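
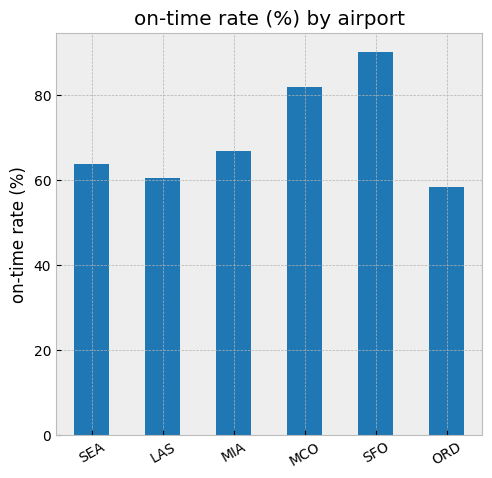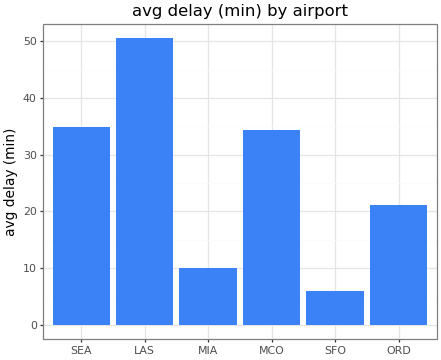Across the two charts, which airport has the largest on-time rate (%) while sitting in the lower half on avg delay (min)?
SFO

Chart 2 median avg delay (min) ≈ 30; below-median airports: MIA, SFO, ORD. Among those, SFO has the highest on-time rate (%) (≈ 90).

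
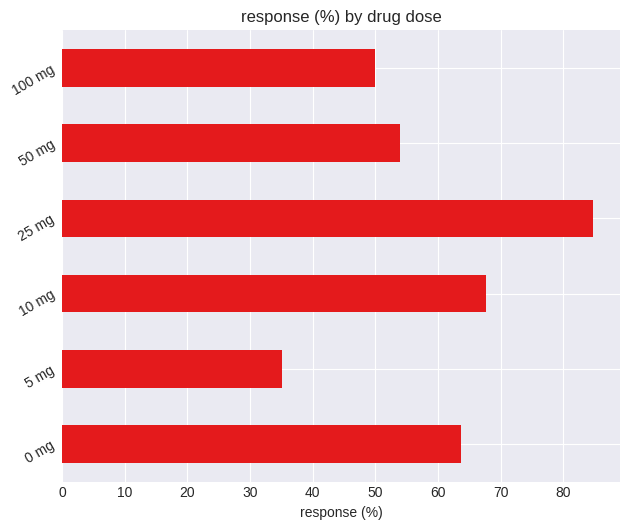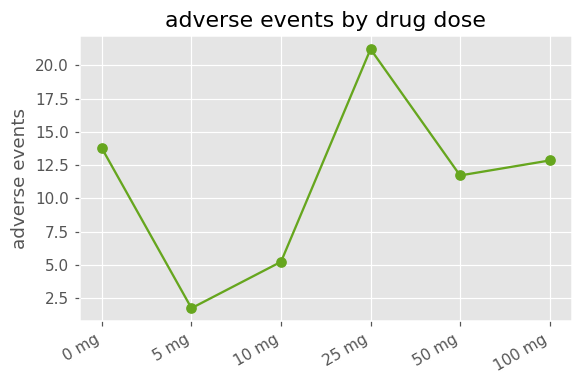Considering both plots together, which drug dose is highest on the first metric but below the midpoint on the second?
10 mg

Chart 2 median adverse events ≈ 12; below-median drug doses: 5 mg, 10 mg, 50 mg. Among those, 10 mg has the highest response (%) (≈ 70).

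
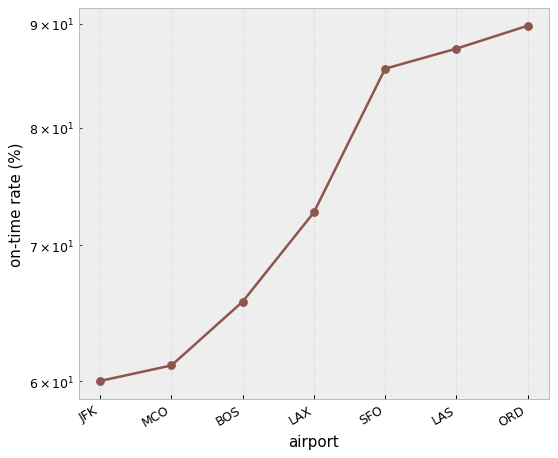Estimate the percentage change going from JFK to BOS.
JFK ≈ 60, BOS ≈ 65; (65 − 60) / 60 ≈ +8.3%.

≈ +8.3%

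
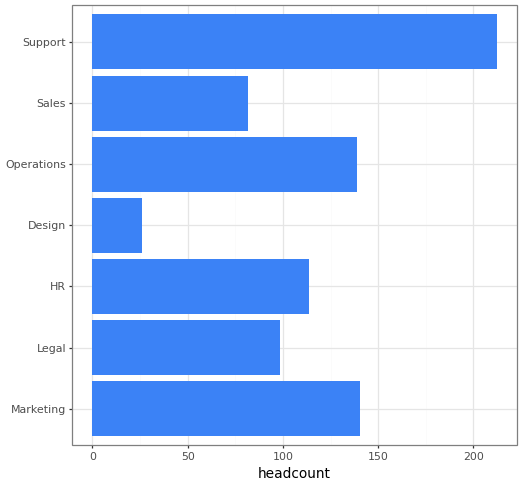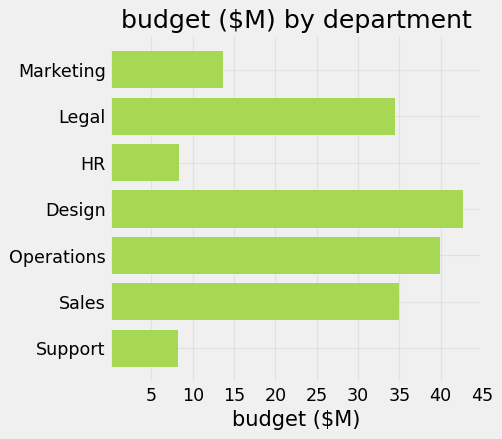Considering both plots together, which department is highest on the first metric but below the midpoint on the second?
Support

Chart 2 median budget ($M) ≈ 35; below-median departments: Marketing, HR, Support. Among those, Support has the highest headcount (≈ 220).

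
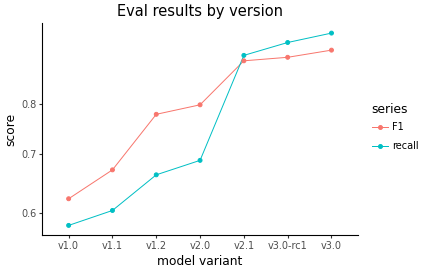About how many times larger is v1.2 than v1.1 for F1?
v1.2 ≈ 0.80, v1.1 ≈ 0.65; 0.80/0.65 ≈ 1.23.

≈ 1.23×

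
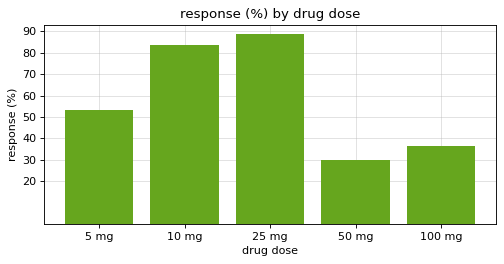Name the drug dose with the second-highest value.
10 mg

Top 3: 25 mg ≈ 90, 10 mg ≈ 80, 5 mg ≈ 50.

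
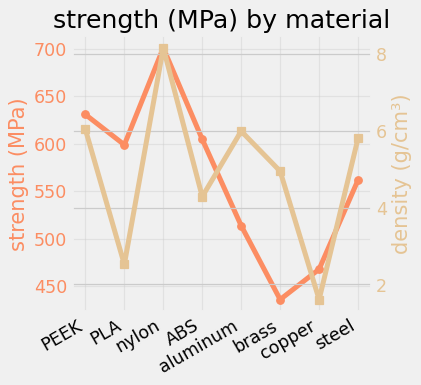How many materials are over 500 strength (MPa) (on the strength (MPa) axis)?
Above 500: PEEK, PLA, nylon, ABS, aluminum, steel.

6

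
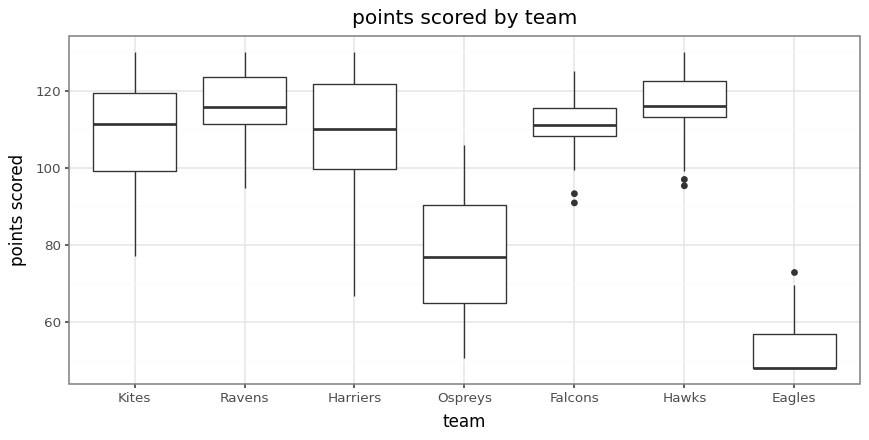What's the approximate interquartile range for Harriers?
≈ 20

Q3 ≈ 120, Q1 ≈ 100; IQR ≈ 20.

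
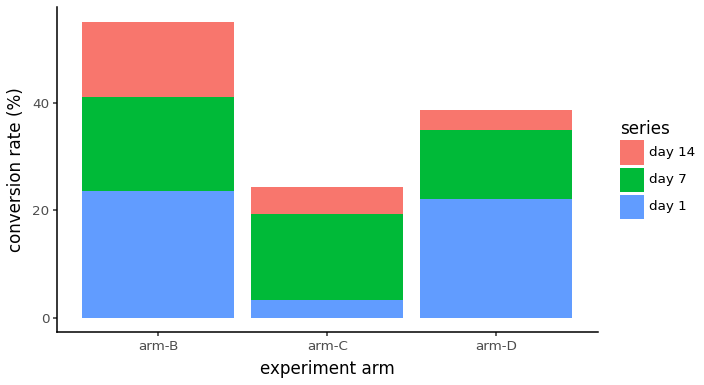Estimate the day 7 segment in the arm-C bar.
day 7 top ≈ 20, bottom ≈ 5; segment ≈ 15.

≈ 15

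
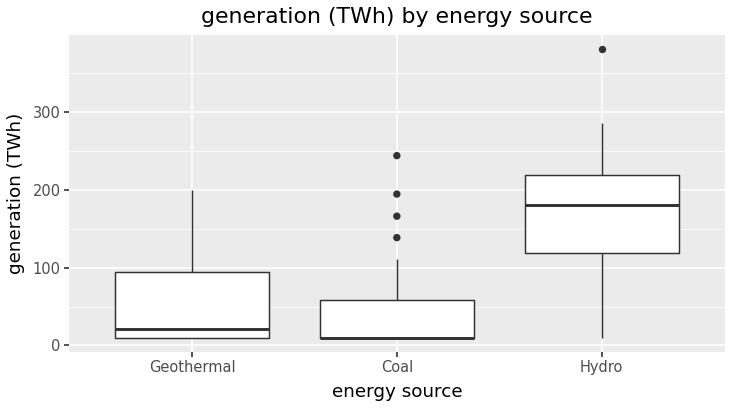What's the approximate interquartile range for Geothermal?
≈ 100

Q3 ≈ 100, Q1 ≈ 0; IQR ≈ 100.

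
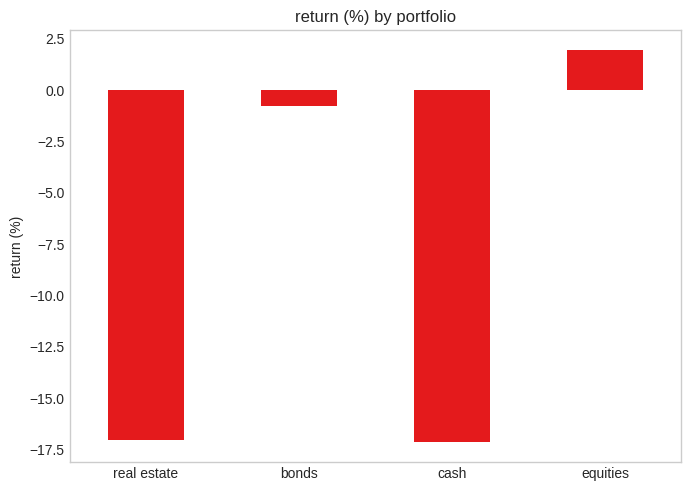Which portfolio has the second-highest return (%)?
bonds

Top 3: equities ≈ 2, bonds ≈ 0, real estate ≈ -18.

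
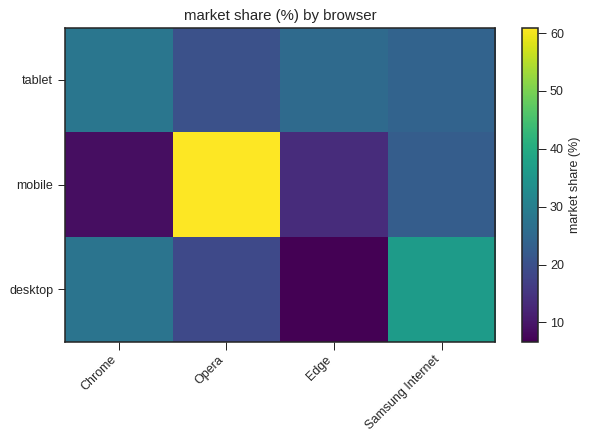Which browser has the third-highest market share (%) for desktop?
Top 4 for desktop: Samsung Internet ≈ 35, Chrome ≈ 30, Opera ≈ 20, Edge ≈ 5.

Opera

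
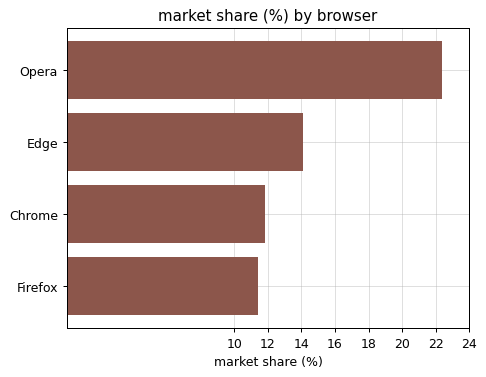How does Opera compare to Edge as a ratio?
Opera ≈ 22, Edge ≈ 14; 22/14 ≈ 1.57.

≈ 1.57×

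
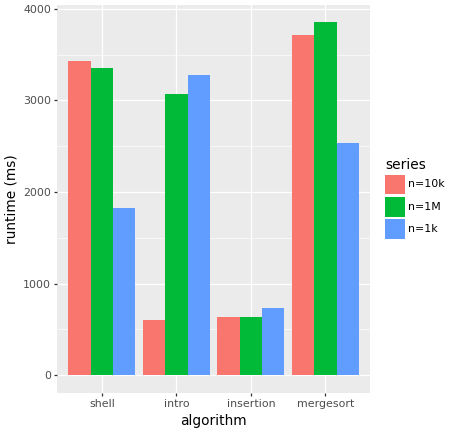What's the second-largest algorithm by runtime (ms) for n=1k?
Top 3 for n=1k: intro ≈ 3500, mergesort ≈ 2500, shell ≈ 2000.

mergesort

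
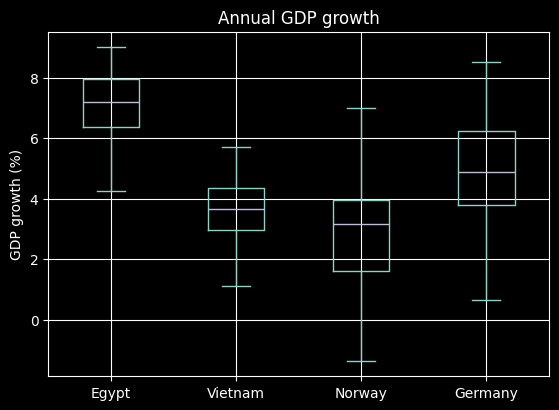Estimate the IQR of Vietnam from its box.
≈ 1.5

Q3 ≈ 4.5, Q1 ≈ 3.0; IQR ≈ 1.5.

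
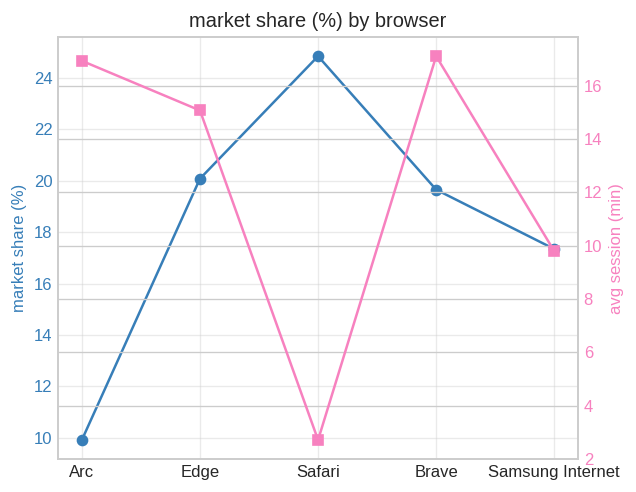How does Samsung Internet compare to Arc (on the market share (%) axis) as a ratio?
≈ 1.8×

Samsung Internet ≈ 18, Arc ≈ 10; 18/10 ≈ 1.8.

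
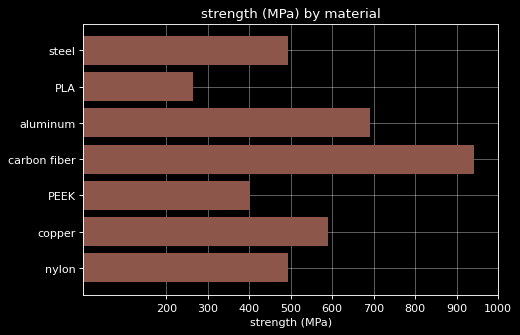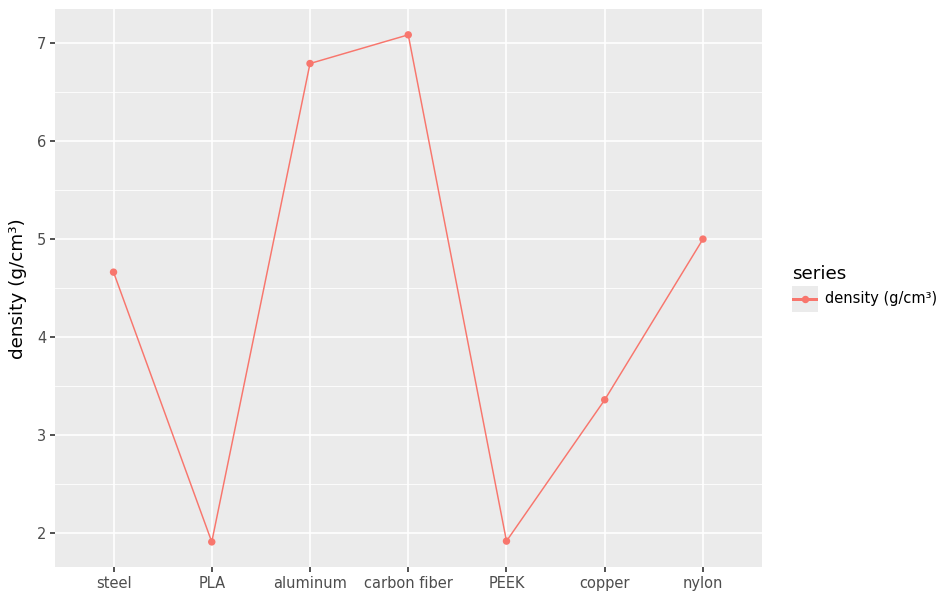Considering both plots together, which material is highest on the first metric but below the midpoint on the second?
Chart 2 median density (g/cm³) ≈ 5; below-median materials: PLA, PEEK, copper. Among those, copper has the highest strength (MPa) (≈ 600).

copper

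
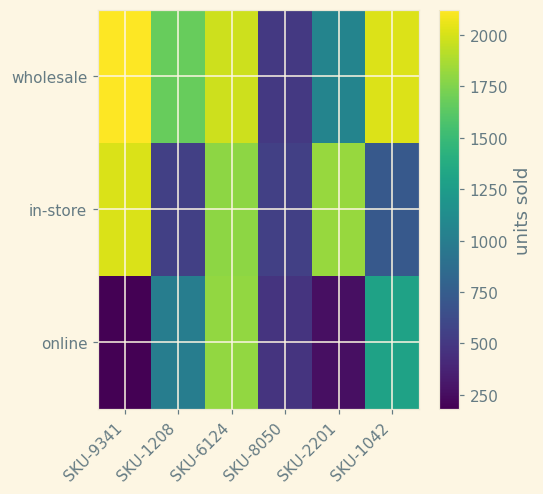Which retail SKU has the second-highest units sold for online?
Top 3 for online: SKU-6124 ≈ 1800, SKU-1042 ≈ 1400, SKU-1208 ≈ 1000.

SKU-1042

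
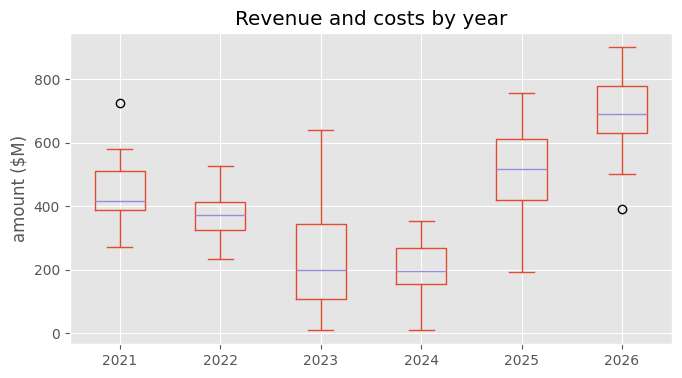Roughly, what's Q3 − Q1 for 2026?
Q3 ≈ 800, Q1 ≈ 650; IQR ≈ 150.

≈ 150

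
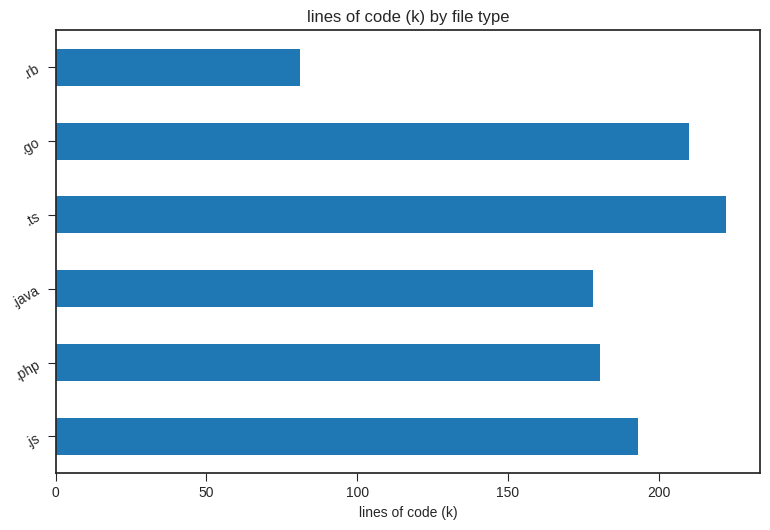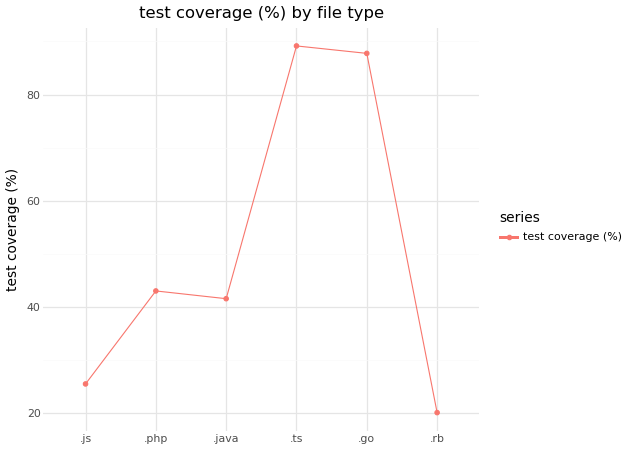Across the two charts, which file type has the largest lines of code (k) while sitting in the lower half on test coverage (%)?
Chart 2 median test coverage (%) ≈ 40; below-median file types: .js, .java, .rb. Among those, .js has the highest lines of code (k) (≈ 200).

.js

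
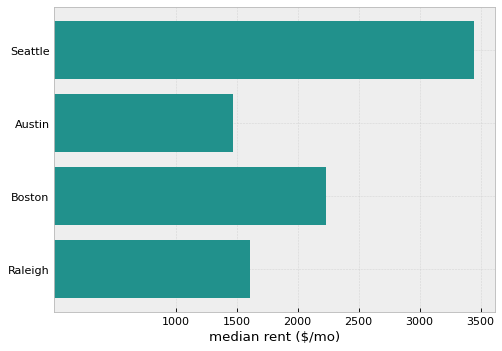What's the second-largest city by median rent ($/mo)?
Top 3: Seattle ≈ 3500, Boston ≈ 2000, Raleigh ≈ 1500.

Boston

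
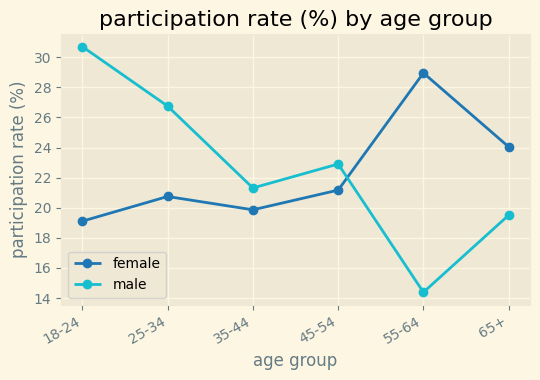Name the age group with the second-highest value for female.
65+

Top 3 for female: 55-64 ≈ 28, 65+ ≈ 24, 45-54 ≈ 22.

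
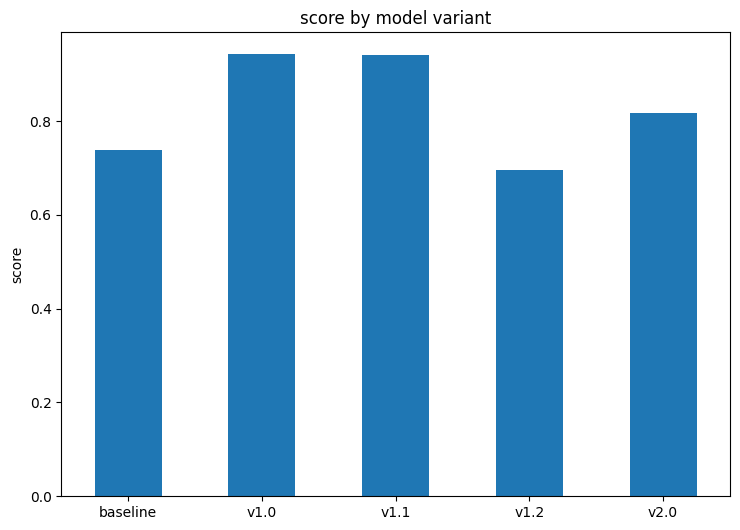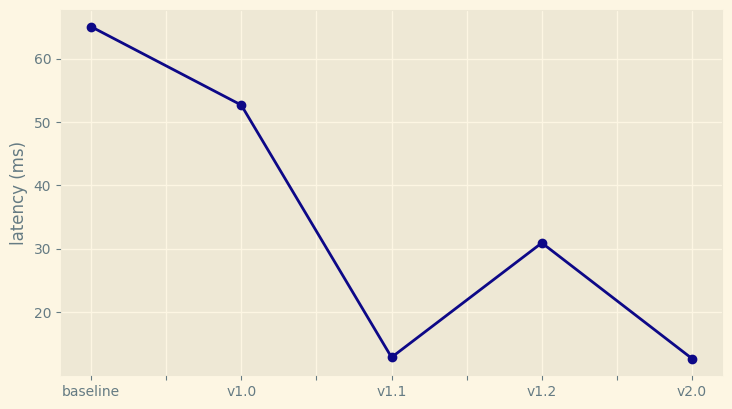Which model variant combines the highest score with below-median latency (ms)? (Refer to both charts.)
v1.1

Chart 2 median latency (ms) ≈ 30; below-median model variants: v1.1, v2.0. Among those, v1.1 has the highest score (≈ 0.9).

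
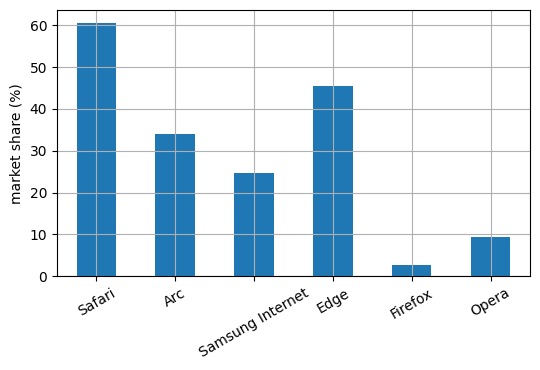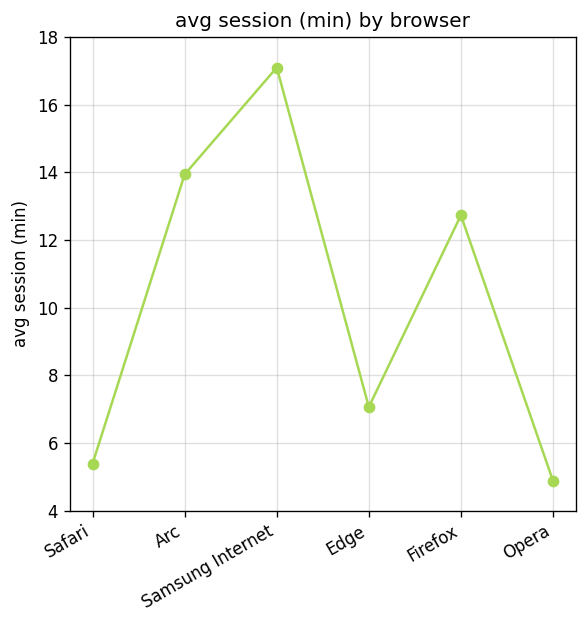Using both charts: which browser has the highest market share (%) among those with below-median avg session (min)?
Safari

Chart 2 median avg session (min) ≈ 10; below-median browsers: Safari, Edge, Opera. Among those, Safari has the highest market share (%) (≈ 60).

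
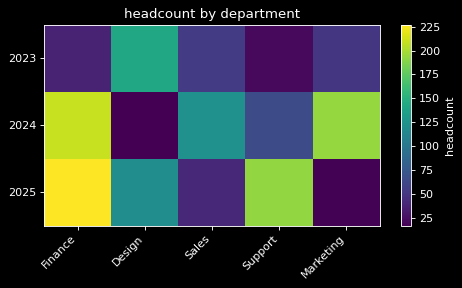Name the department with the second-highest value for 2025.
Support

Top 3 for 2025: Finance ≈ 220, Support ≈ 200, Design ≈ 120.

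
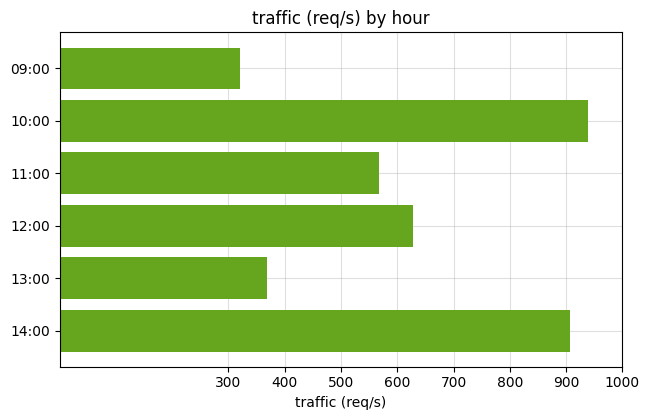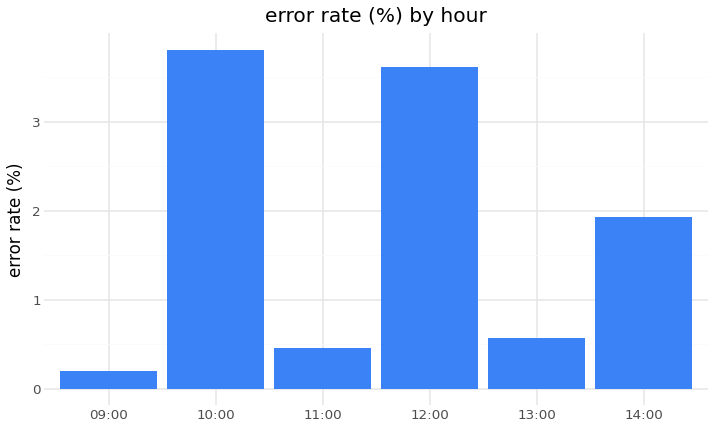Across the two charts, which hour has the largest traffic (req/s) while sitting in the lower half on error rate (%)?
11:00

Chart 2 median error rate (%) ≈ 1; below-median hours: 09:00, 11:00, 13:00. Among those, 11:00 has the highest traffic (req/s) (≈ 600).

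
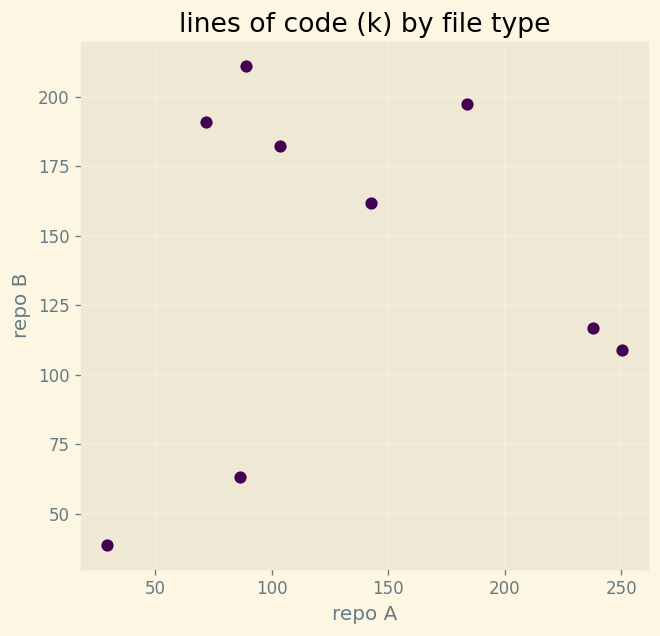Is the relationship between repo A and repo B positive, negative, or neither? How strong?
no clear correlation

Points are roughly uncorrelated; weak (|r| ≈ 0.1).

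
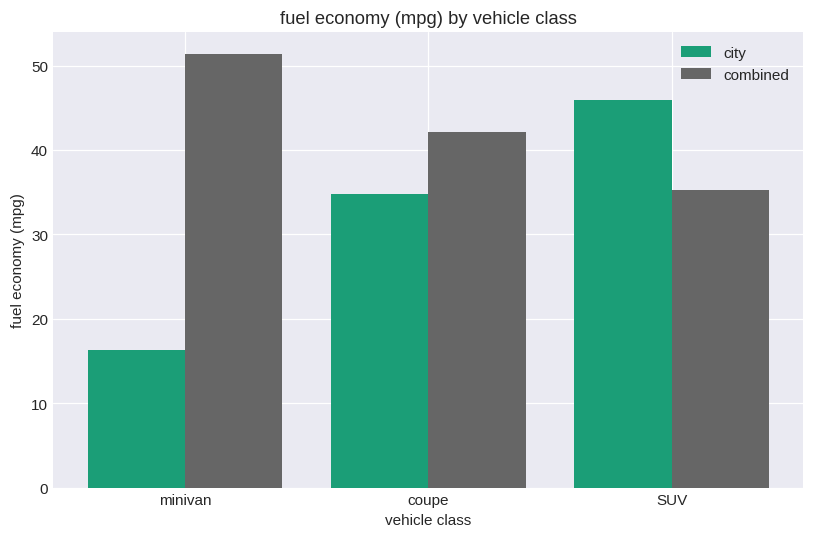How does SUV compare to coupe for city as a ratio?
≈ 1.29×

SUV ≈ 45, coupe ≈ 35; 45/35 ≈ 1.29.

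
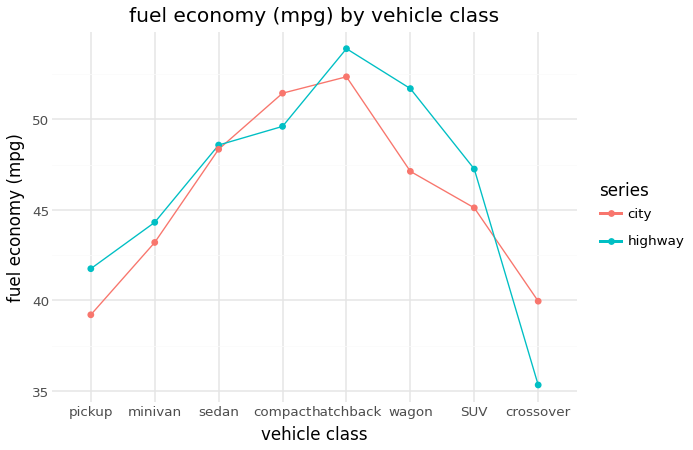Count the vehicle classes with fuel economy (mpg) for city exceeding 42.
Above 42: minivan, sedan, compact, hatchback, wagon, SUV.

6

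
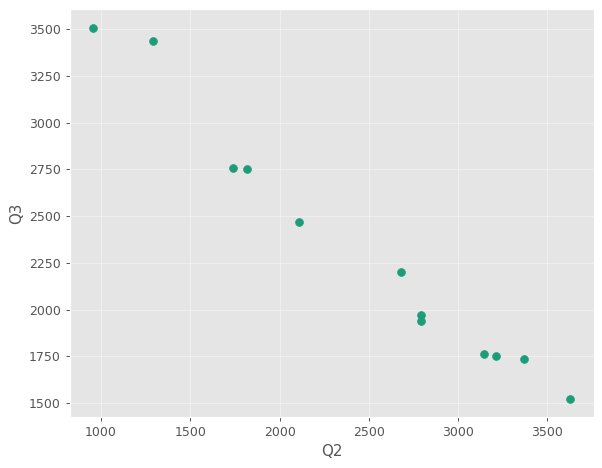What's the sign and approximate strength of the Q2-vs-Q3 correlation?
Points are negatively correlated; strong (|r| ≈ 1.0).

negative, strong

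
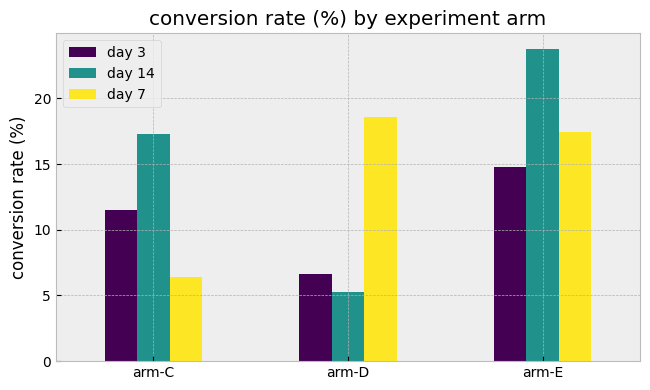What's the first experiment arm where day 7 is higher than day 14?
arm-C: day 7 ≈ 6 vs day 14 ≈ 18 (not yet); arm-D: day 7 ≈ 18 vs day 14 ≈ 6 (first crossover).

arm-D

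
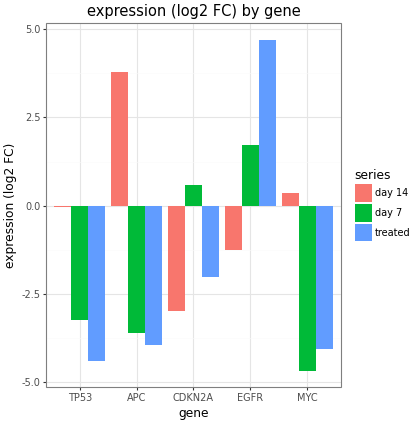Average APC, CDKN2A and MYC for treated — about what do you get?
(-4 + -2 + -4) / 3 ≈ -3.

≈ -3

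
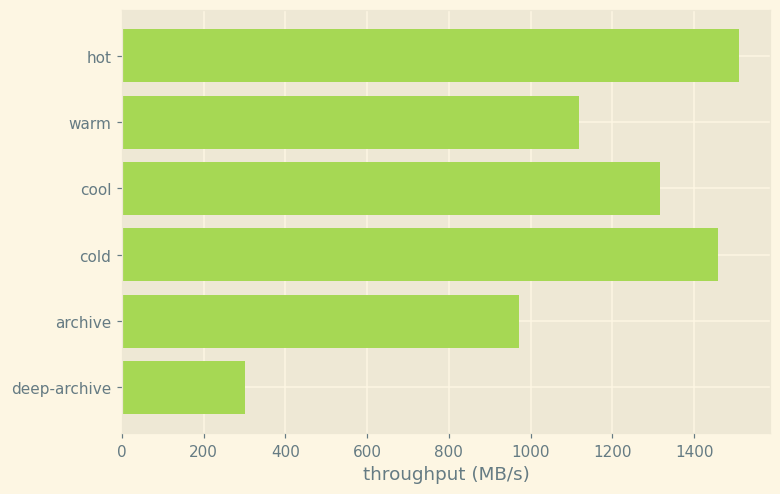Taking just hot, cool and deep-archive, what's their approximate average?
(1600 + 1400 + 400) / 3 ≈ 1133.

≈ 1133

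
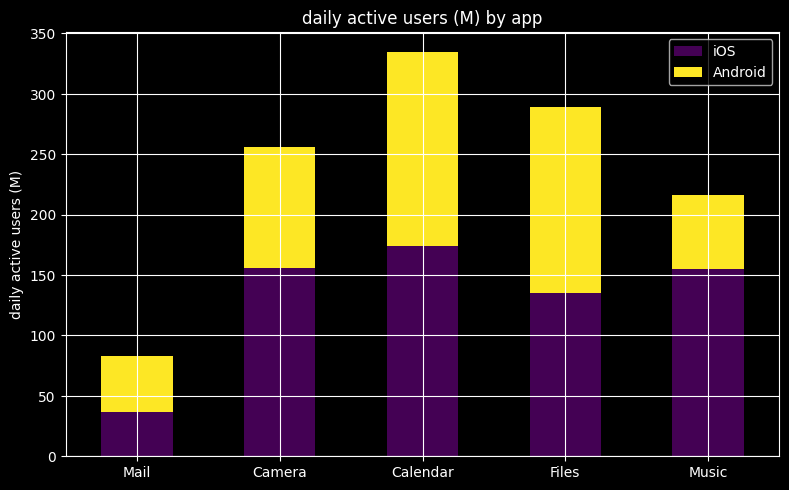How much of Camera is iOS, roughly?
≈ 150

iOS top ≈ 150, bottom ≈ 0; segment ≈ 150.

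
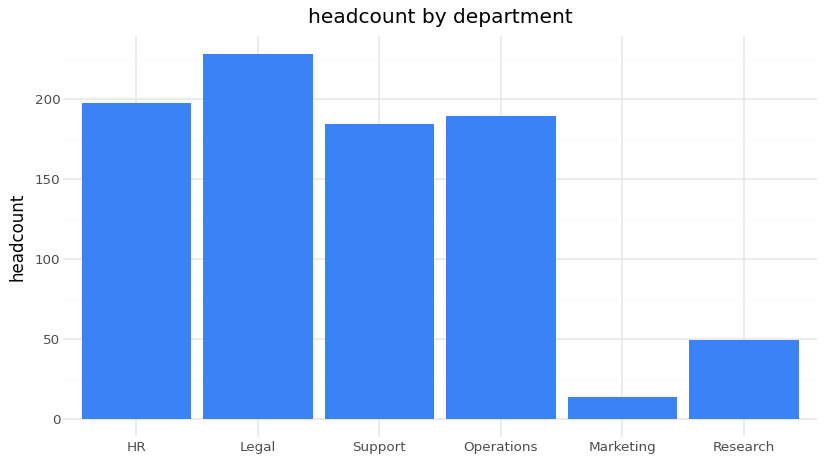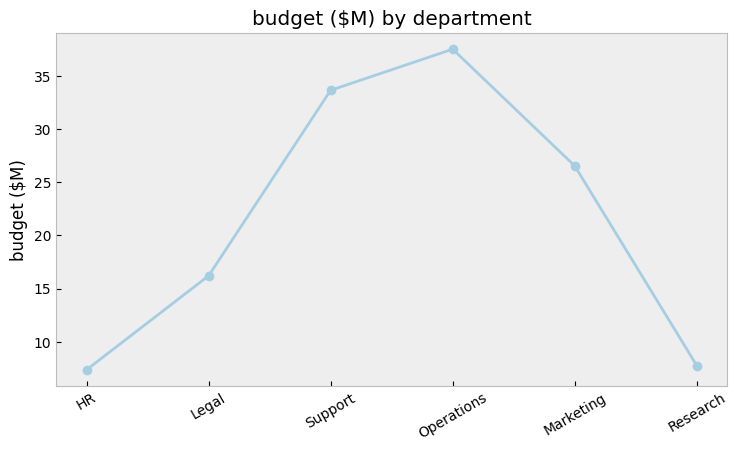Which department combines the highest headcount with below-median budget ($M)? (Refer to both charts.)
Chart 2 median budget ($M) ≈ 20; below-median departments: HR, Legal, Research. Among those, Legal has the highest headcount (≈ 225).

Legal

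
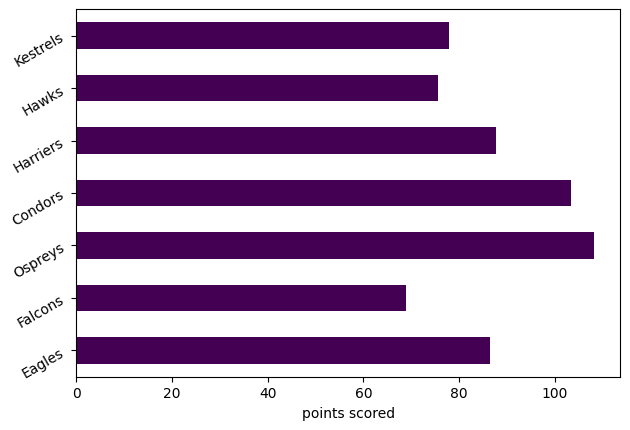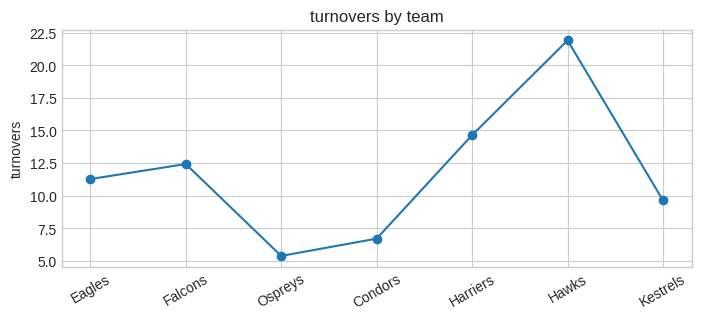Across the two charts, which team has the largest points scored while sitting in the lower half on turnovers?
Chart 2 median turnovers ≈ 10; below-median teams: Ospreys, Condors, Kestrels. Among those, Ospreys has the highest points scored (≈ 110).

Ospreys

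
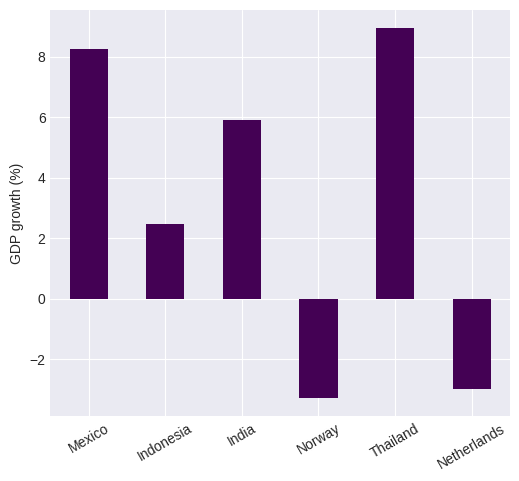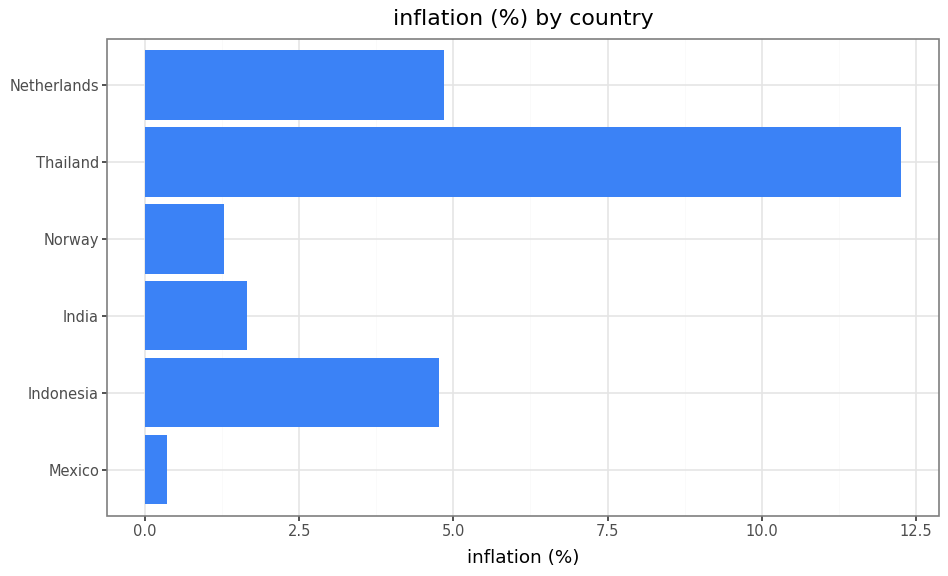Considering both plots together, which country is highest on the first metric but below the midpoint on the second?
Mexico

Chart 2 median inflation (%) ≈ 4; below-median countries: Mexico, India, Norway. Among those, Mexico has the highest GDP growth (%) (≈ 8).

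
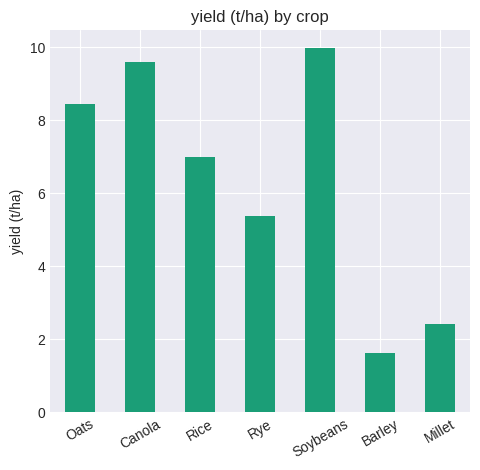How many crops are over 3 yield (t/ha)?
Above 3: Oats, Canola, Rice, Rye, Soybeans.

5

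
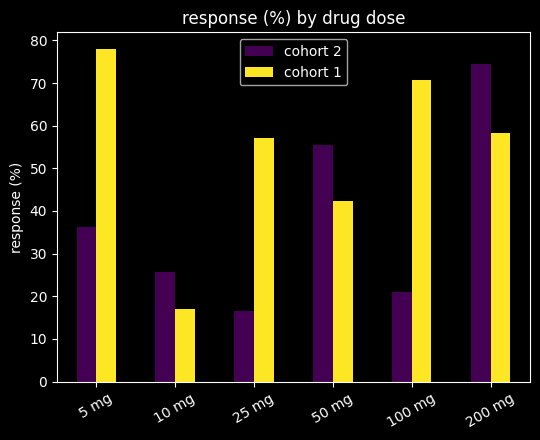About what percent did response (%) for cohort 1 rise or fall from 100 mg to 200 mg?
≈ -14.3%

100 mg ≈ 70, 200 mg ≈ 60; (60 − 70) / 70 ≈ -14.3%.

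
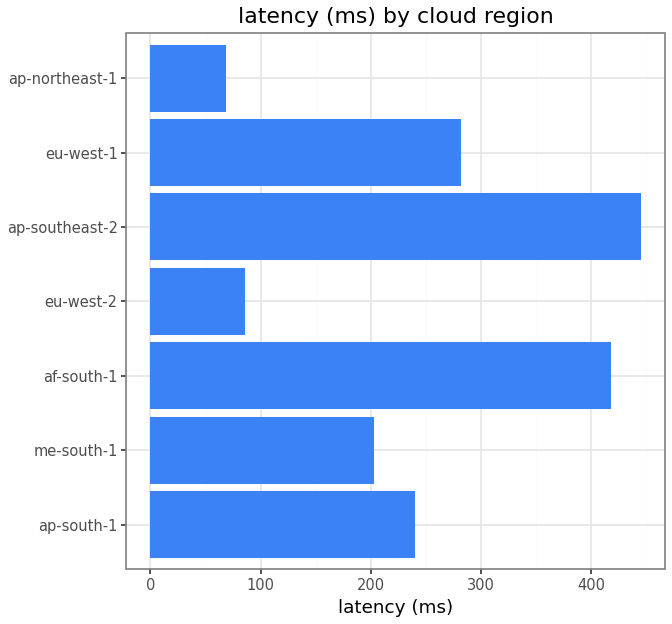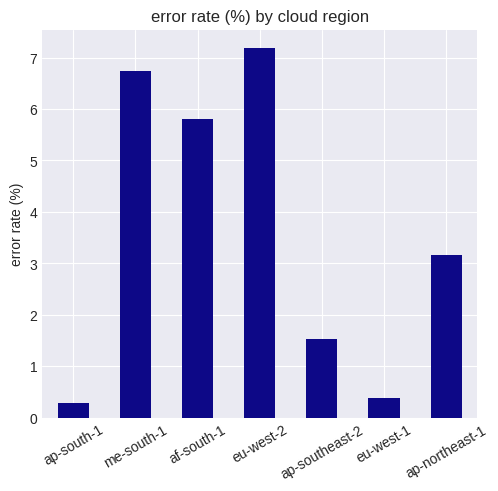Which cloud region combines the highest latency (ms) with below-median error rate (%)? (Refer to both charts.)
ap-southeast-2

Chart 2 median error rate (%) ≈ 3; below-median cloud regions: ap-south-1, ap-southeast-2, eu-west-1. Among those, ap-southeast-2 has the highest latency (ms) (≈ 450).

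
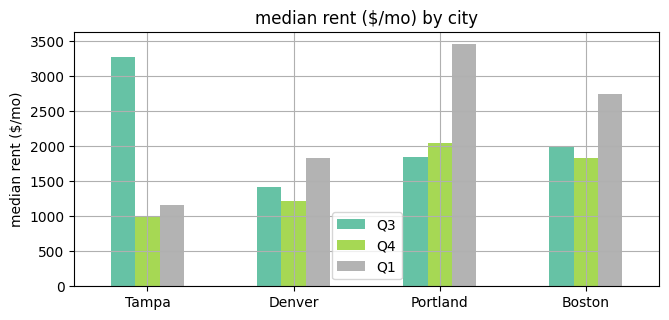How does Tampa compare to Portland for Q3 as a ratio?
Tampa ≈ 3500, Portland ≈ 2000; 3500/2000 ≈ 1.75.

≈ 1.75×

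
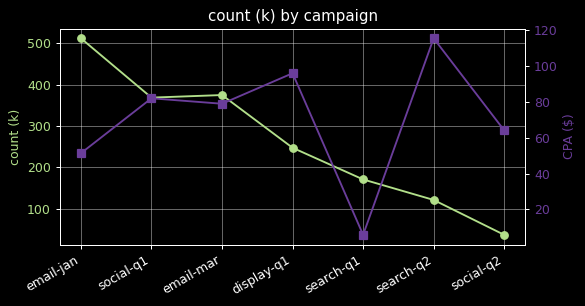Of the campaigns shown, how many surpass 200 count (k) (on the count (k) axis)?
Above 200: email-jan, social-q1, email-mar, display-q1.

4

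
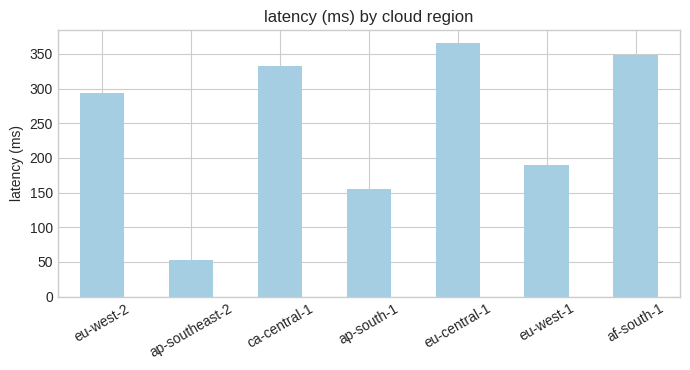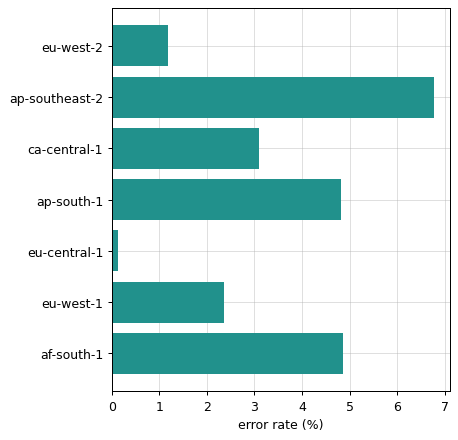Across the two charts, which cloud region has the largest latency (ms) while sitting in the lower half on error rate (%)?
eu-central-1

Chart 2 median error rate (%) ≈ 3; below-median cloud regions: eu-west-2, eu-central-1, eu-west-1. Among those, eu-central-1 has the highest latency (ms) (≈ 350).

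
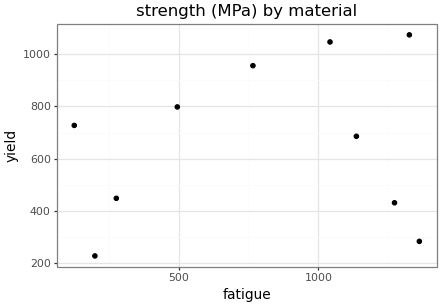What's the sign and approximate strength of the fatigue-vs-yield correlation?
no clear correlation

Points are roughly uncorrelated; weak (|r| ≈ 0.2).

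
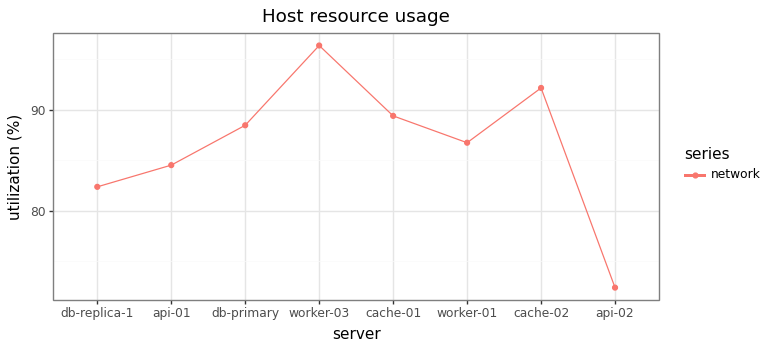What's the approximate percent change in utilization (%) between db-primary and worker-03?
db-primary ≈ 88, worker-03 ≈ 96; (96 − 88) / 88 ≈ +9.1%.

≈ +9.1%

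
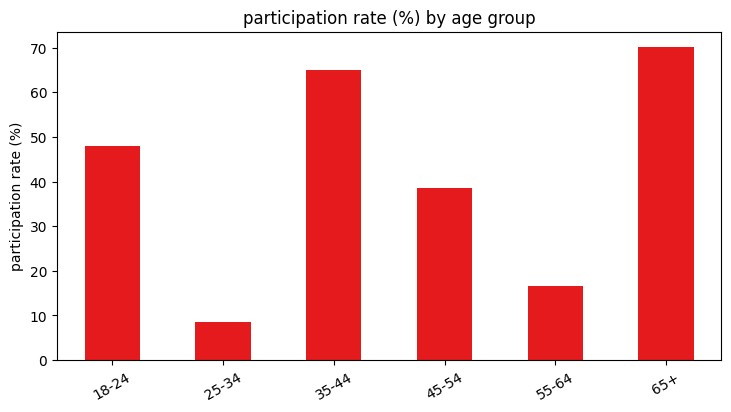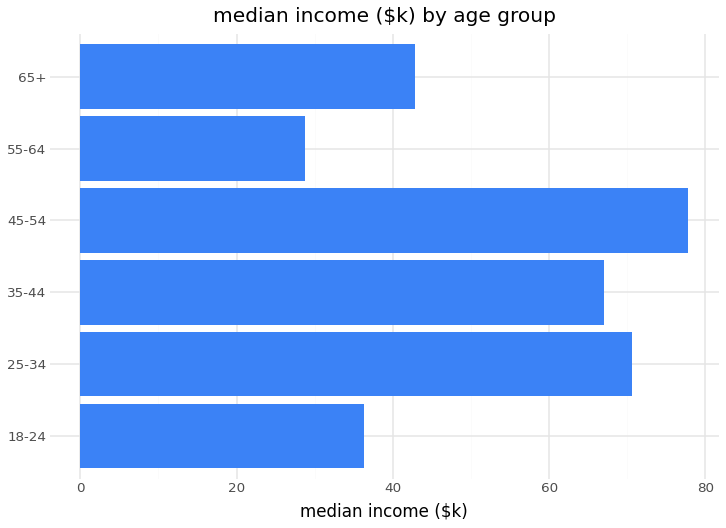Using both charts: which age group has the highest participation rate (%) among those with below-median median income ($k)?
Chart 2 median median income ($k) ≈ 50; below-median age groups: 18-24, 55-64, 65+. Among those, 65+ has the highest participation rate (%) (≈ 70).

65+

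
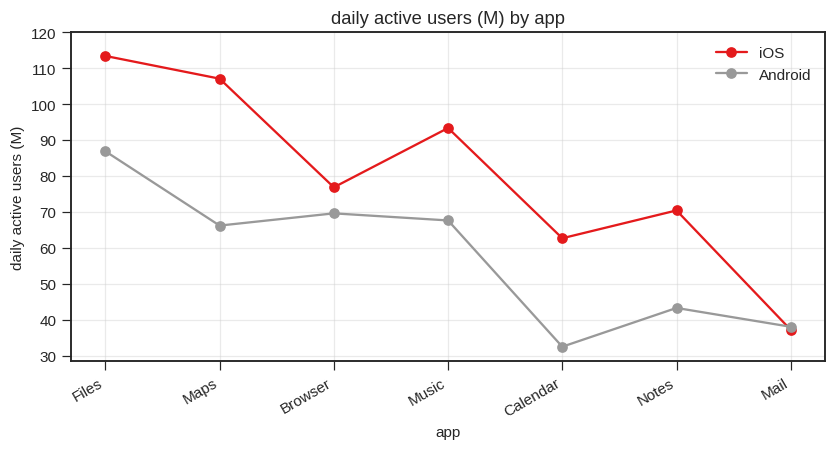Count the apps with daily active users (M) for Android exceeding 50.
Above 50: Files, Maps, Browser, Music.

4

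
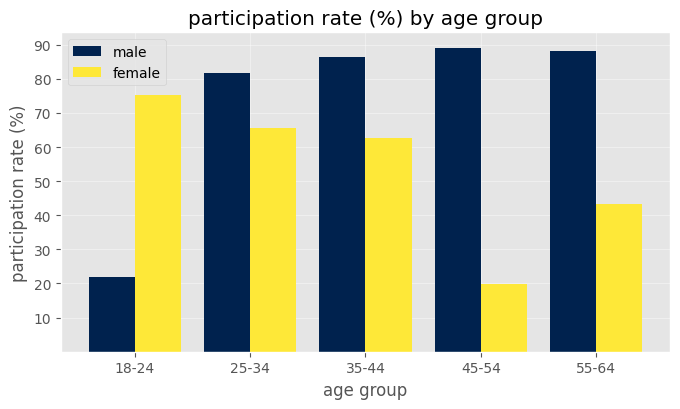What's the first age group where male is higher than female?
18-24: male ≈ 20 vs female ≈ 80 (not yet); 25-34: male ≈ 80 vs female ≈ 70 (first crossover).

25-34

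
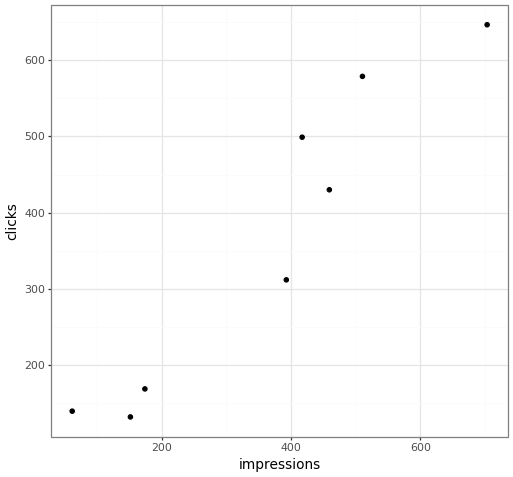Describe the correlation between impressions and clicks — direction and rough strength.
positive, strong

Points are positively correlated; strong (|r| ≈ 1.0).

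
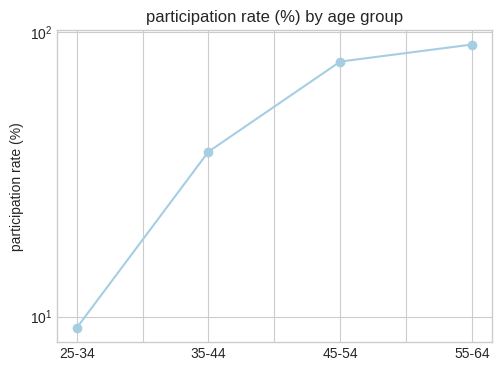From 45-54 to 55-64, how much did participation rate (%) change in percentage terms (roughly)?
≈ +12.5%

45-54 ≈ 80, 55-64 ≈ 90; (90 − 80) / 80 ≈ +12.5%.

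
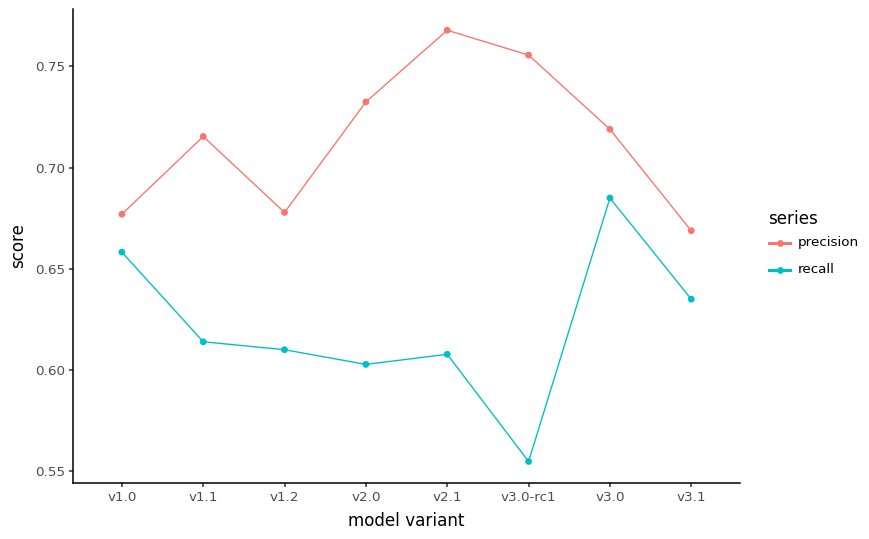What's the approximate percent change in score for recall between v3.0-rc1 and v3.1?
≈ +14.3%

v3.0-rc1 ≈ 0.56, v3.1 ≈ 0.64; (0.64 − 0.56) / 0.56 ≈ +14.3%.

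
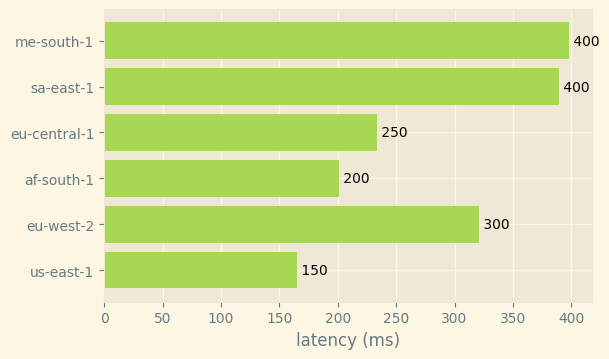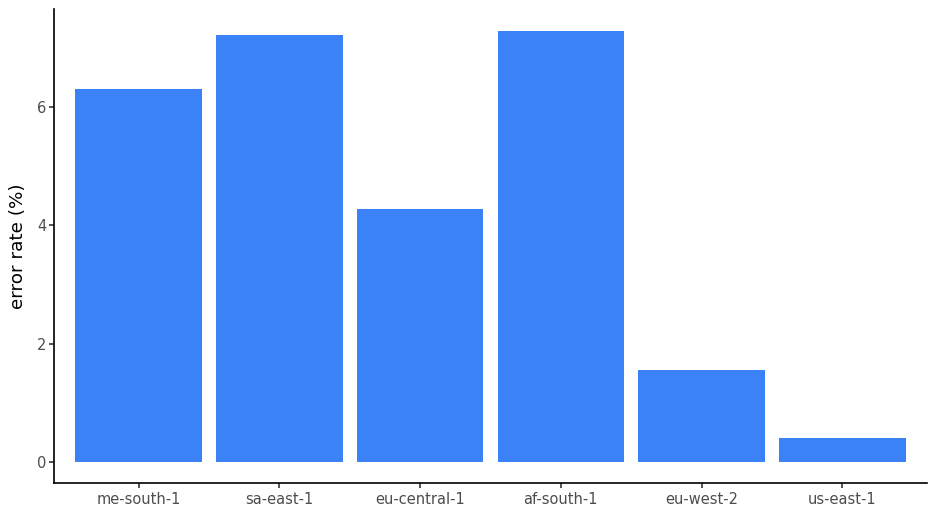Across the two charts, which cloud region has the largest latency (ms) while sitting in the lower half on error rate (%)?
Chart 2 median error rate (%) ≈ 5; below-median cloud regions: eu-central-1, eu-west-2, us-east-1. Among those, eu-west-2 has the highest latency (ms) (≈ 300).

eu-west-2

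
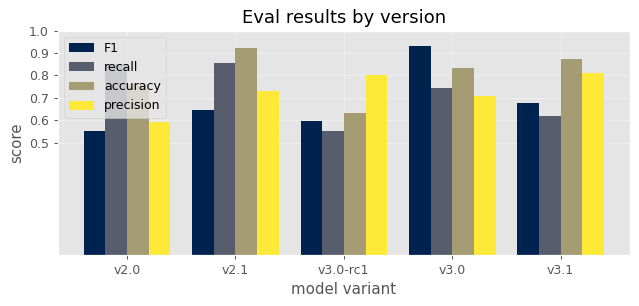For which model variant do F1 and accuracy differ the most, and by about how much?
v2.1: F1 ≈ 0.6, accuracy ≈ 0.9 → gap ≈ 0.3. Next-largest (v2.0) is only ≈ 0.2.

v2.1, ≈ 0.3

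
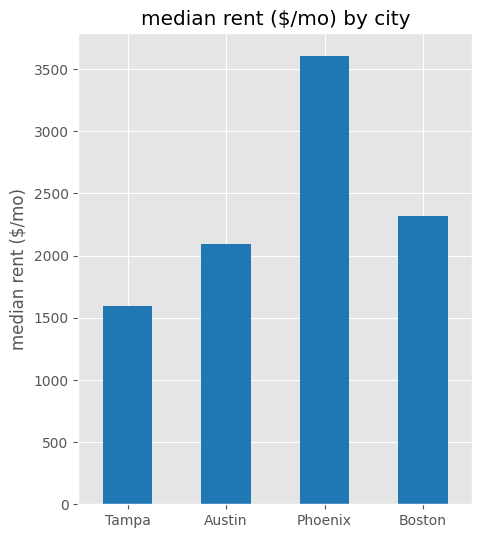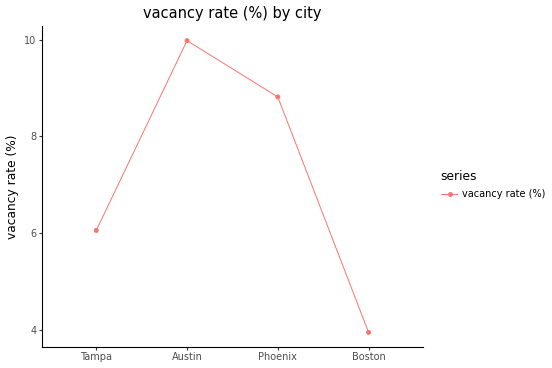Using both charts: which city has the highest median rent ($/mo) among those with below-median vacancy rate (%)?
Chart 2 median vacancy rate (%) ≈ 7; below-median cities: Tampa, Boston. Among those, Boston has the highest median rent ($/mo) (≈ 2500).

Boston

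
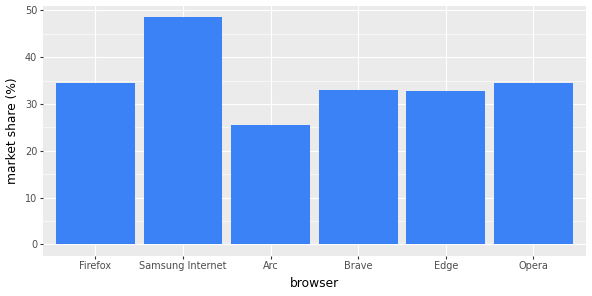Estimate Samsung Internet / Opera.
≈ 1.43×

Samsung Internet ≈ 50, Opera ≈ 35; 50/35 ≈ 1.43.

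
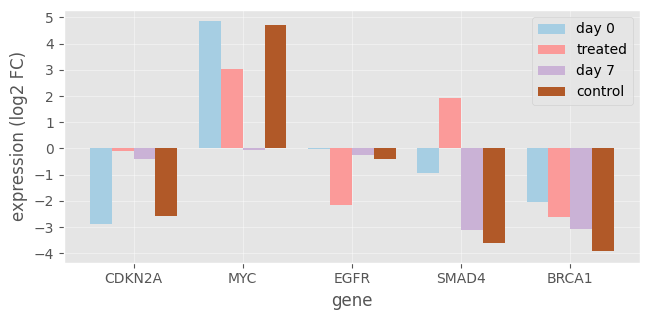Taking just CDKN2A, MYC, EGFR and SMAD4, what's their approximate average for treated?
≈ 1

(0 + 3 + -2 + 2) / 4 ≈ 1.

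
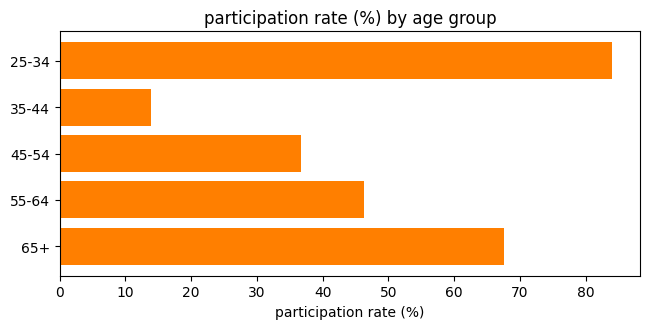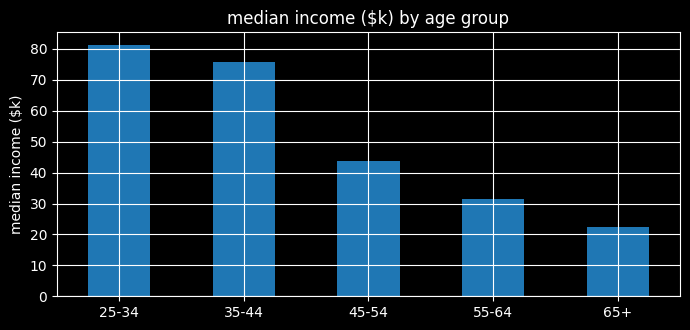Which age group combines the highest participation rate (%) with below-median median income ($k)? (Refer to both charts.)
65+

Chart 2 median median income ($k) ≈ 40; below-median age groups: 55-64, 65+. Among those, 65+ has the highest participation rate (%) (≈ 70).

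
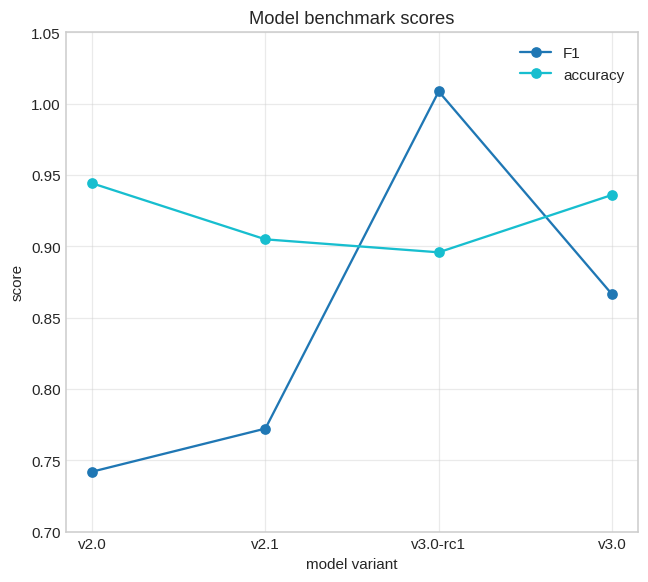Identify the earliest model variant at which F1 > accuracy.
v2.1: F1 ≈ 0.75 vs accuracy ≈ 0.90 (not yet); v3.0-rc1: F1 ≈ 1.00 vs accuracy ≈ 0.90 (first crossover).

v3.0-rc1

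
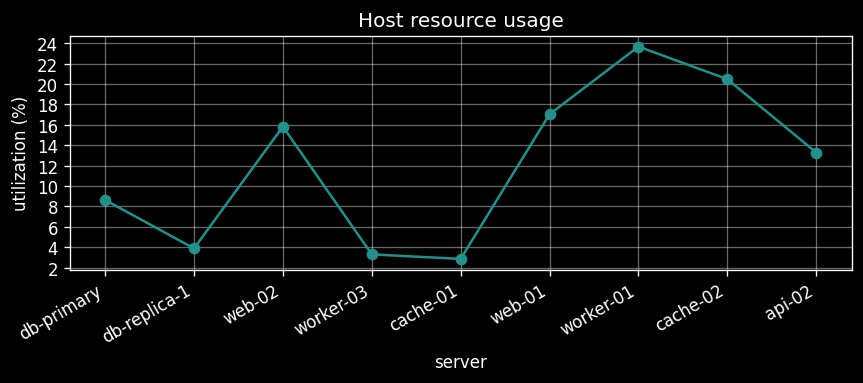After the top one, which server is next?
Top 3: worker-01 ≈ 24, cache-02 ≈ 20, web-01 ≈ 18.

cache-02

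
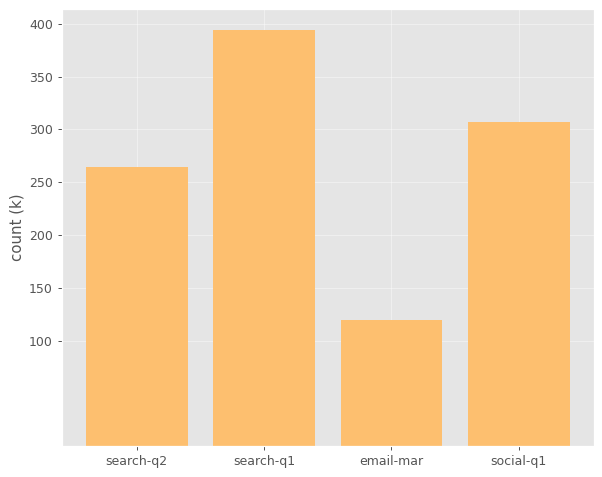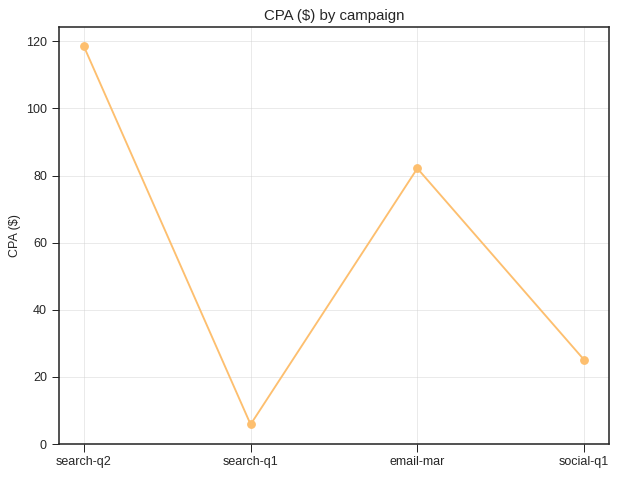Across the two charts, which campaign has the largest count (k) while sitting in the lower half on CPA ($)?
search-q1

Chart 2 median CPA ($) ≈ 60; below-median campaigns: search-q1, social-q1. Among those, search-q1 has the highest count (k) (≈ 400).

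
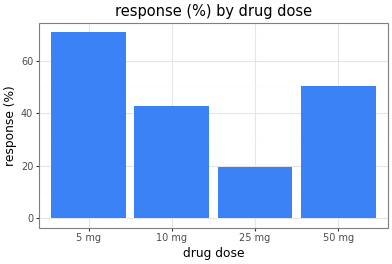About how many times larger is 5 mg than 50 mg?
≈ 1.4×

5 mg ≈ 70, 50 mg ≈ 50; 70/50 ≈ 1.4.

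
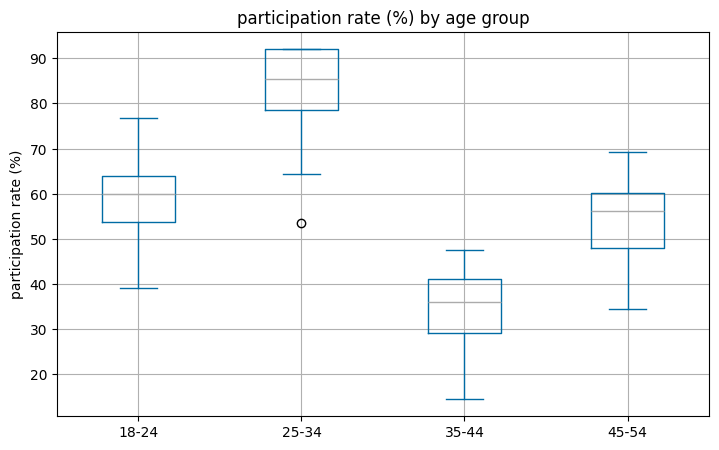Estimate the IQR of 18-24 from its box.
≈ 10

Q3 ≈ 65, Q1 ≈ 55; IQR ≈ 10.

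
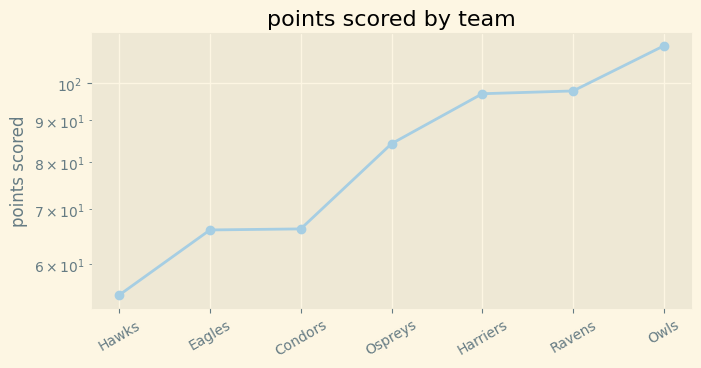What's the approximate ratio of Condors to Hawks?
≈ 1.18×

Condors ≈ 65, Hawks ≈ 55; 65/55 ≈ 1.18.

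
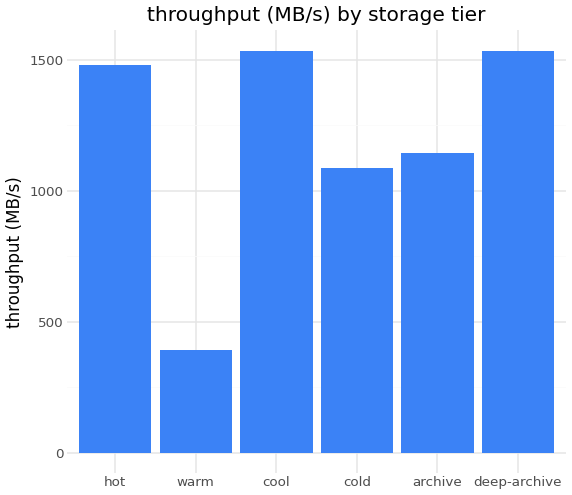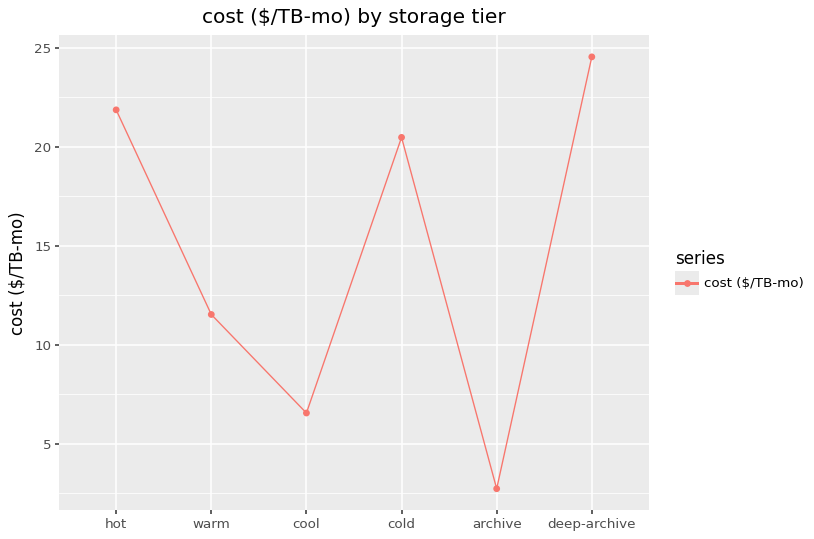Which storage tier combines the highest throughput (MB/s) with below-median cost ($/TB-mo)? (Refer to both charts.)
cool

Chart 2 median cost ($/TB-mo) ≈ 15; below-median storage tiers: warm, cool, archive. Among those, cool has the highest throughput (MB/s) (≈ 1600).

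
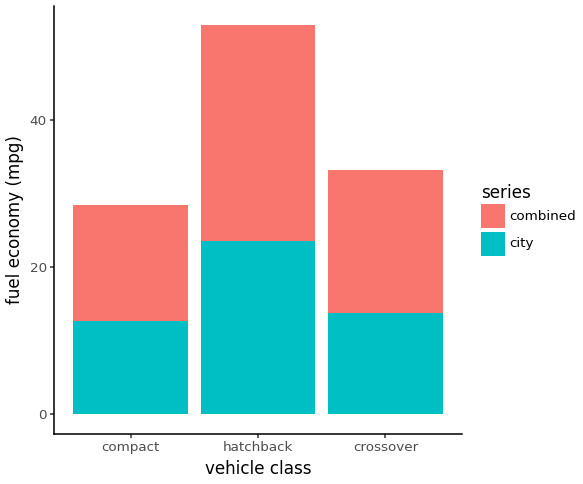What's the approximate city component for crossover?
≈ 15

city top ≈ 15, bottom ≈ 0; segment ≈ 15.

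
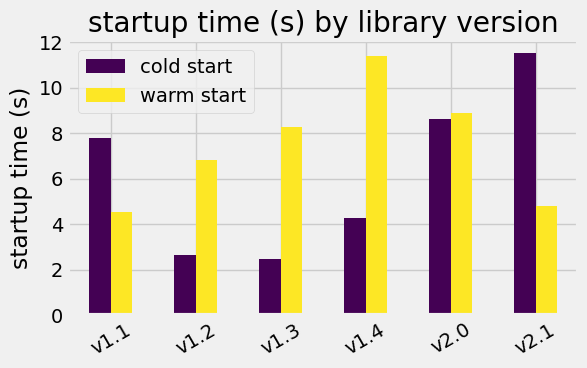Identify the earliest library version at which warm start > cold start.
v1.2

v1.1: warm start ≈ 5 vs cold start ≈ 8 (not yet); v1.2: warm start ≈ 7 vs cold start ≈ 3 (first crossover).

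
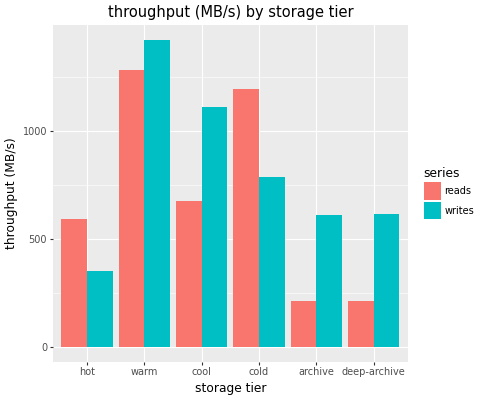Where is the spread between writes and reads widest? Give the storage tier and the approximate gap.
cool, ≈ 600 MB/s

cool: writes ≈ 1200, reads ≈ 600 → gap ≈ 600. Next-largest (cold) is only ≈ 400.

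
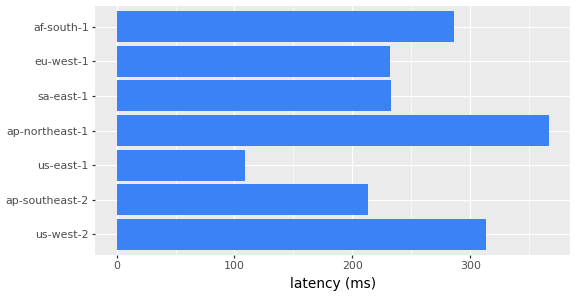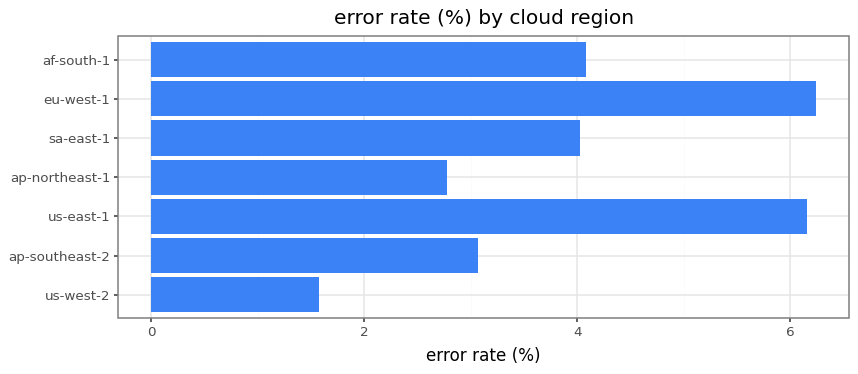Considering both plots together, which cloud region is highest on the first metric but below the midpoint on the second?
ap-northeast-1

Chart 2 median error rate (%) ≈ 4; below-median cloud regions: us-west-2, ap-southeast-2, ap-northeast-1. Among those, ap-northeast-1 has the highest latency (ms) (≈ 350).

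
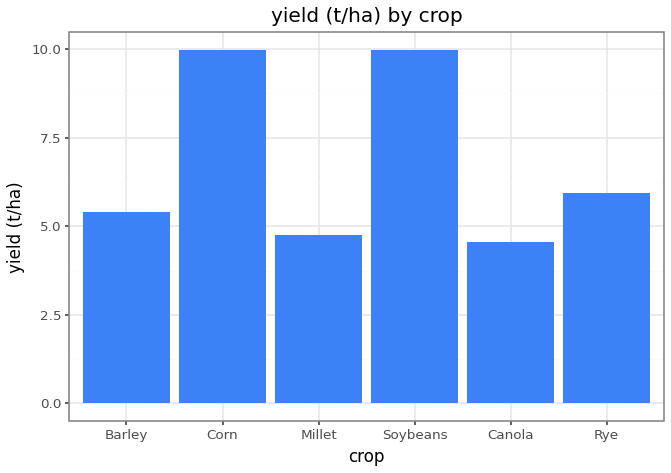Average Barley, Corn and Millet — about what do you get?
(5 + 10 + 5) / 3 ≈ 7.

≈ 7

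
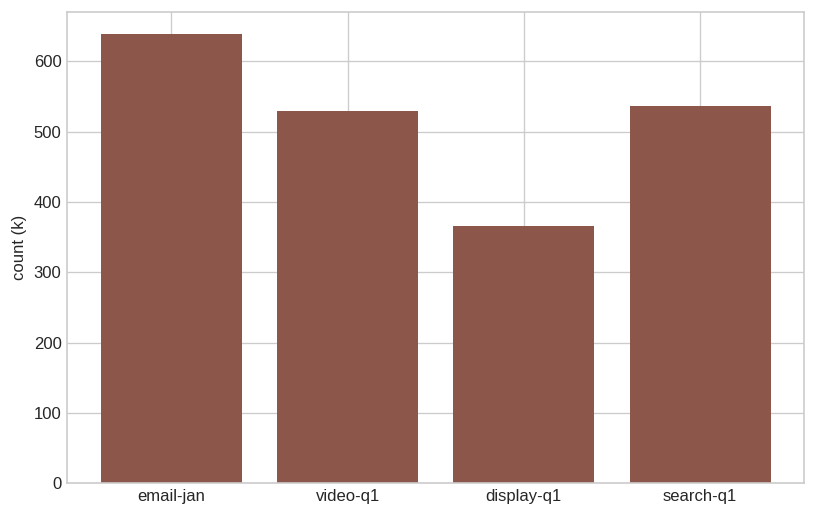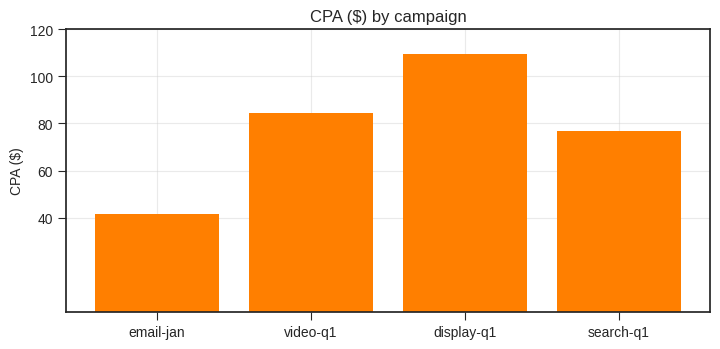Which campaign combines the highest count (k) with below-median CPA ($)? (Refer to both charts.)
email-jan

Chart 2 median CPA ($) ≈ 80; below-median campaigns: email-jan, search-q1. Among those, email-jan has the highest count (k) (≈ 600).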